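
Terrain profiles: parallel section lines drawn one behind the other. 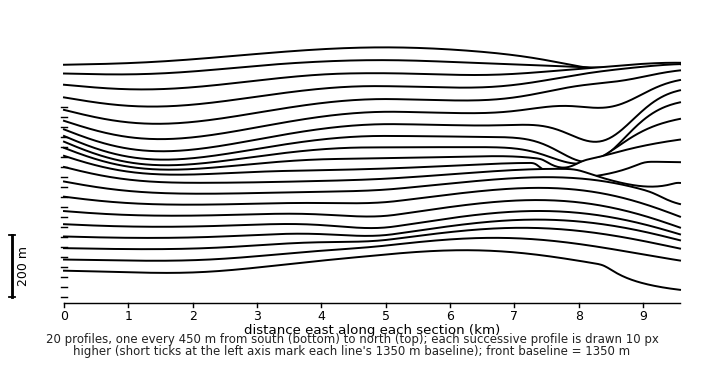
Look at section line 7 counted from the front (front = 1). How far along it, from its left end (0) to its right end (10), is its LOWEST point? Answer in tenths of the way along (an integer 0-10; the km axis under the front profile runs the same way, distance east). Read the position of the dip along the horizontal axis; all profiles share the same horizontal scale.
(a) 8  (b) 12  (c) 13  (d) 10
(d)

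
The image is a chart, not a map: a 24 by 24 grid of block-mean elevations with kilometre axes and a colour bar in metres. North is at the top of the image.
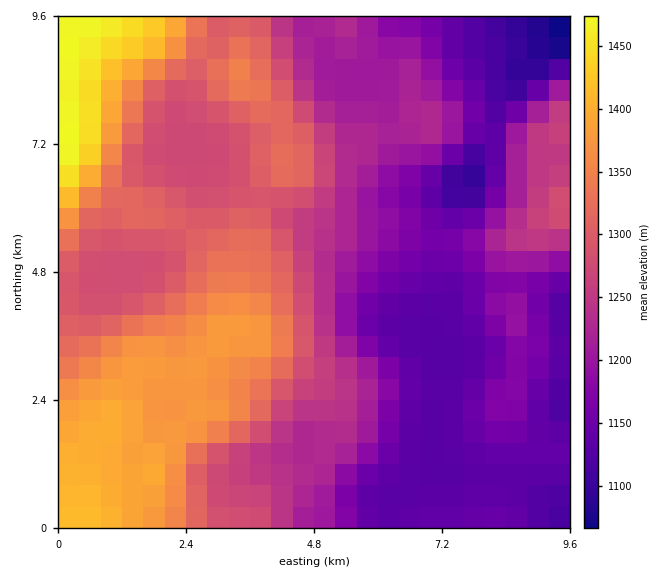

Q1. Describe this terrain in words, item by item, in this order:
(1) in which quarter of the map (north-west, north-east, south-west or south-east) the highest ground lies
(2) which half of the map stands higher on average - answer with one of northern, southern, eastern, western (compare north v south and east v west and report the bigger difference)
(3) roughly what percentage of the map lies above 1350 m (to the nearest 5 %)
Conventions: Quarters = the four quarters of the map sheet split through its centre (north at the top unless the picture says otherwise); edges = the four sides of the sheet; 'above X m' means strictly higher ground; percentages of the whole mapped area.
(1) The highest point lies in the north-west quarter of the map.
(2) Taken as a whole, the western half is higher than the eastern.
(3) About 20 % of the map lies above 1350 m.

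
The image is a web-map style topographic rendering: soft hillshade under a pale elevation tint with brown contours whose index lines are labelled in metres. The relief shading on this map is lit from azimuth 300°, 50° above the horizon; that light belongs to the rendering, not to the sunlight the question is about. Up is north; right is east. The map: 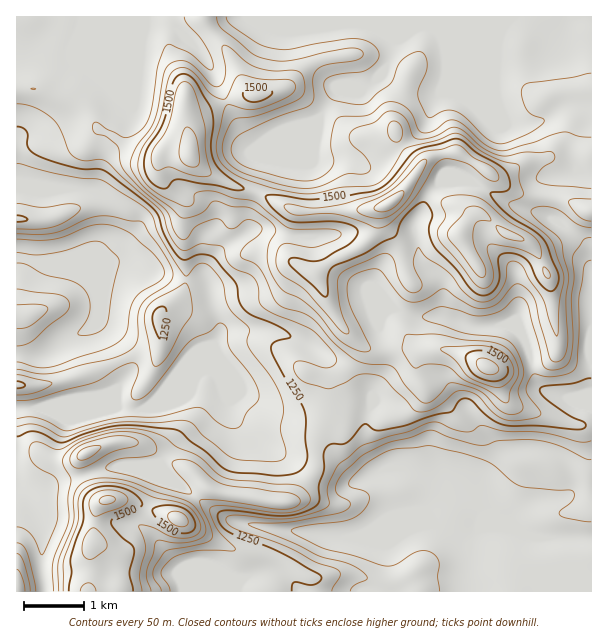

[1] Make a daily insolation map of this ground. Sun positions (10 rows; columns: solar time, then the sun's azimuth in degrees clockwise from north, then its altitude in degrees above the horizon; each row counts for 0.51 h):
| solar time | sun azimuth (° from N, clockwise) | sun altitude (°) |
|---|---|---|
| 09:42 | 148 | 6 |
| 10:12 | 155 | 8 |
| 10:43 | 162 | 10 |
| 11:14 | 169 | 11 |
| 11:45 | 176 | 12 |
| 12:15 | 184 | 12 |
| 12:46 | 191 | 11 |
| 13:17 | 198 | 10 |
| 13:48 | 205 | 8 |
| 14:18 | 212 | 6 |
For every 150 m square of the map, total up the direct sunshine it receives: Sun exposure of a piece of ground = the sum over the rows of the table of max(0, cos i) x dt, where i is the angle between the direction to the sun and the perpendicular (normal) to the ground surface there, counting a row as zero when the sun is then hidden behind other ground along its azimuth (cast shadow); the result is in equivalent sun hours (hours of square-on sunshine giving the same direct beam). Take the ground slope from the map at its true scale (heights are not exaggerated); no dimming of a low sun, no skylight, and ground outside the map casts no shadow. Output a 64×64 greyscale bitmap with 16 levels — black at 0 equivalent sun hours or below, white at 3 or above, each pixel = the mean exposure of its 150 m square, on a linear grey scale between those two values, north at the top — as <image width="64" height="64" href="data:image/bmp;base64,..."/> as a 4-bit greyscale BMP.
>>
<image width="64" height="64" href="data:image/bmp;base64,Qk12CAAAAAAAAHYAAAAoAAAAQAAAAEAAAAABAAQAAAAAAAAIAAATCwAAEwsAABAAAAAAAAAAAAAAABEREQAiIiIAMzMzAERERABVVVUAZmZmAHd3dwCIiIgAmZmZAKqqqgC7u7sAzMzMAN3d3QDu7u4A////ADNEVDMzMzMyI0REREQzM0VmZmZVREQzNEREREREREREIjRUIjMyMzETRERERDMzVlRWdlMiNEREREREREREREQSNEVURERVZlVEREVmVUVTEAEREAASRVVERERERERERBIzM1ZmZlZ4iHZWd3ZmVCAAAAAAERESM0REREREREREAjIRNWZUNVaM3cqXVDIQAAAAABIjIREjREREQzMzMzMBIhEjRDISNr//6mIQAAAAAAACM0RDIiNEREMzMzMzIhIiIREiERJZ3v6lEAAAAAAAAjNERERDREREREREVmZmMiIiIjMzNYq7ljIAAAE0ZmZ3dlRERERERERERFVmd3gzMzNEaaqphkIQAkRq7////supdVRERERERERFVVVVVTMzNFVqzKdBAAAWv///3MzLhmZmVVVERERERFVURDNEMzMzMREiIQAAAEmqhkIRETQxATRVVVRERERFVmZVRERERDMQAAAAAAABQxAAAAAAJFQREjREREREREVmd2ZlVURERTAAAAAAABMgAAAAAAAleHUzMzNERFVVVnd2ZmZmRVVndAAAAAAAEQAAAAAAACRXmXVERFVVVVVnd2ZlVWZFVUV4QQAAEQAAAAAAAAABI0eqqHVVVVVmd4dlRERWZkRCABJEIkRDEAAAAAAAABM0V4m8qYdmZ3iZhlRERXiIIhAAAAFEQyIQAAAAAAACNERWeJzdy5eJq6l3d3eJqqoAAAAAAAAAAAAAAAAAATQ0RVZneb3uypq7l4rN3d3LmQAAAAAAAAAAAAAAABEjMzRFVlZmeazdyqhnrf/+25ZUAAAAAAAAAAAAABERIiIzRFVVVVREV77adVi97blkIREgAAAAAAAAAAAAEiIiIjRVVVVVRDNGnMp1aaunQhESNLhSEAAAAAAAABEiIzM0RWdmVVREVniZmpmruWMREjREqYhkIQAAABESMiIzNEVWd3ZVVVZ3iYZnrv/slkNGd3UQASMzEAAANUMzMzNEVmd3ZVVmeId3VEad//25d6y6mAAAAAERAAEmdDMzM0VmZ2VDNFerqHZVaJqqh2VGrdp2AAAAAAASMzWHREREVmZmMQETabupdmeaqFMQESRpuFQQAAAAAAEjNXdkREVmdlQgAUirl2ZlVndSAAABJGeGREMQAAAAABJFZ3ZERVVUMhJGm8lTI0QyIQAAAAE1ZlVUd1MiEAABI1ZWd3dUMzMzV4mrlSIzQxAAAAAAATVmRFRmdlQyIiI0ZVVndlVWd3iaqqhCI0QxAAAAAAASNWVEREVndlQzM0RERVVUV4mqu7qqpiI0QyIyEAAAEzNEVUREIiRWVEREMhE0RERWeIiaqaqUIjREV4hlVouoZURVREQAAAEjREMhAAI0RFVVRXiJqXQzNEWKuoeKzduHZndURAAAACNEQzEAACREVVRFeImYVERER5mHd4m8ypiJqXZUEAASNERDMhAANEVndmeJqpZFZmV4dTNXiaqHeImYZVQiIjNEREMyIRR2Z5qpmIiXU1iqqYZTNGial0RGd1IjRDNERERERDM0aamqmJmGVVMRN7zKhlRGiqpzI2moQRNWVVVURERERVeau8uFRVQyEAACSLuXZVaKqEI2vdlCJGeaqphlRFVniaqqmYUyIyEAAAACaal1RomWM1rdpSE0Vv/+3Kh2Z4iJmYd2eGMSEiMzIRIliGNGZlVFeHQQABNX7dzdzLqqqGd3eIdndlVovMuqmYiZZEQhEkZ0AAAAJZxDNFirzLqXd3eKuXZ4mszdzN3d3d24ZDIiRkEAAAJXqwAAEkZ4dmi8y6mYiZu7uFMzRERWnNyWZlMiAAABRohjABEREjRFjP/qZVerzcgxAAAAAAACe6dCEAAAASRVQgAzREQ0RWnO/qZXrNynQQAAAAAAAAAGliAAACV0IREAAERFVneIrN3Kd6zdpRAAAAAAAAAAAAF4QxADiEMiERAAZniau7u7qHd6zbYQAAAAAAAAAAAAAEh0RHliE1VEMzN4mqq8u5dUVniZYgAAAAAAAAAAAAAAFZqrgwABNFVERYiHd4iYdCI0ZVUzEAAAAAAAAAEAAAAANoYQAAABIzNEZURVVWZkIRE0MzQwAAAAAAASMzIQAAAAAAAAAAABIyFURVVEVVMQABQyNWQzMiIiIiIzMzMgAAAAAAAAAAASEFVWVUREMhEAEzI0ZmZVQzMzIiERIyAAAAAAAAAAABIiZmZmVDIiIhEjQzNWiamHVEMyAAARAAAAAAAAABIiIjOIiHZkMiMyIiNEMkac3duodCEAAAAAAAAAAAASNVVDM6mXZUMzNDMiM0MhFHmrzcl0IAAAAAAAAAAAASM0VVREd2QzMzNEMzMyIhABMyNHh0IiMhEAAQAAAAESIzIjREUiIjMzREQzMzEAAAEQAAATM0QzMhESEAAAEiMiIhERIiIjM0RERDMzIAAAEhAAAAE2d3ZUMjMyAAEjMzMiIRERMzNEREREMzMQAAEjEAAAACWJmXZDIjMiIjMzMzMzIiJERERERERDMyAAEkMQAAAAATRWVDMhEjQzMzMzQzQzM0REREREREQzIAAjMQAAAAAAAAABIiISNERERDNEREQ0VVRERERERDMhEjQgAAAAAAAAAAEkQzNEREREMzRERERVVUREREREMyI1VBAAAAESIhEAEzRERERERERDNEREM1VUREREREQzNFZkIAESIzMzMzMzRERERERERERERERE"/>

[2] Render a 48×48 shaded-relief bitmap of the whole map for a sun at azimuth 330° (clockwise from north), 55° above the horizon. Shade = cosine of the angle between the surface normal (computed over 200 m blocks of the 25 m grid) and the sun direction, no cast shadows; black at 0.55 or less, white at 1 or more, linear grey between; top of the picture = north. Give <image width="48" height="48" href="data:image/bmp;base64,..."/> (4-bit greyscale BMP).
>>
<image width="48" height="48" href="data:image/bmp;base64,Qk32BAAAAAAAAHYAAAAoAAAAMAAAADAAAAABAAQAAAAAAIAEAAATCwAAEwsAABAAAAAAAAAAAAAAABEREQAiIiIAMzMzAERERABVVVUAZmZmAHd3dwCIiIgAmZmZAKqqqgC7u7sAzMzMAN3d3QDu7u4A////AEaqu5mXV4iZmZqpiIdmiaqZiImZmZmZmUarupmWRHiZmYmZmaqYmqupiImZmZmZmWe8uYiGMjRniIiJqru7qru6mImZmZmZmYi924iIVCACaKqru7u7uqq7qZmZqqqqqqms3KmZhSAAWbu7qqmZmZmqqZmZmZmZmamrzKd4hlQyR5hkIjRWeJmZmZmZmZmIh5mau5Q1ebt0MgAAAAFEV4mZmZmZmZmZmKmavMlmnNynQiNWYxNod4iJmZmZmImZmamavv7Kq8y4irvMynRZqZmZmZmZmIiImZmZm93cu6maq83N3JU0eZmZmZmYiHeIiKmalliZiaq6m8zMy6dCNYmYiIh3iIiIiKqt7GRFeKu6qru7qqhjITV3h3ZniIiHZ8y9//26maqqqqqqqph2QgAkZlVWVVVVVd277//tzMupqqqaqpmHdkIAJFVlIBI1Z8y6rN7u3d26mqqqqpmIiZdRA2d0ISV4mXeImZq6mru6maqqqZmIiamFEldkRWiZqTNFZ3iad5mqmZqpmIiIeIh3YzISRGiIiKqpdmaKlnmZmZmYiImYZniIhkEBETVDVszd26h5p0iZmZiImqqYVFeIdmVnUlYxRqq83dypqEWJmYiJq7qWVmeZd5vbholzNWZ5vM3LqWRomZmqqphleJmqq83cuZmVNFRXiavMqXVWiZmZmHZXiaqrzMzMupmWNHZEaJq7uodneId2VVV4iZqqqql3iZmWRaqGZ5mrzah4mId2VVV4iZmGZ3UhN5mFRby6mJmr3tqImZmXZld3iZhkRmQgBHdjNbu7qZmrzeuYmZmYZmdleJh3Z3VBFGZSJaqqmZmaq7l3d3eId5hTNoiYh2Z1NndzNZmZmZmZmXZEaIeaqruEImiYhleGRFh1VWZmeJmYh1VEaaq8y7zLc0eJhmiGMldmZRERNXd3h2ZVd5u7qYmrp0WJmZh3aJiIdTMyETRWiHdUd3iIZDRWdjJZvLl4qpmpZJqpZEVmZFdUVlVVd3d3h0AGq7uZmZh3eLu7qYh2IDZkRER6zN3N7tcCm8y5d3eJvKmZmYhjAUZTNYm8ze7t7v5xe8uoZnmrvIh3ZVZURmUzaavMzM3czO/mSJmIdniaqnZmVEV5qXZVaKu7qqu7qr3sVWirqoiImYd3dmec3JmFRomZmZqpmZrf2pma3cuZmpmZmYis7rqVJGeJmZqqmZiu/tmLzd3Kq5mZmpmr3tqWM0VniZq7zLmK7tqaq7zLqniImaqqzcuXVEIjV4m83dyYvcqZmZmqqWZ4iamZrMuIiGQQE2i7zdyom7qZmZiJmXeJmZmZq8yYq6qGQ1eaq8uYiZmZmaqpmaqZmZmZq86ovMzMp1Z4iauXeZmZmqu7uqqpmZmZq966q7vM24ZVZ5qoeJmZmqqru5mZmZmZms26mqq8zbqYd4q6iZmZmZmaqpmZmZmZmrupm6q7vMzMuZmqmZmZmZmZmoiZmZmZmqmYmqqqqqu7upmamZmZmZmZmYiZmZmZmqmHiaqZmZmqqZmZmZmZmZmZmQ=="/>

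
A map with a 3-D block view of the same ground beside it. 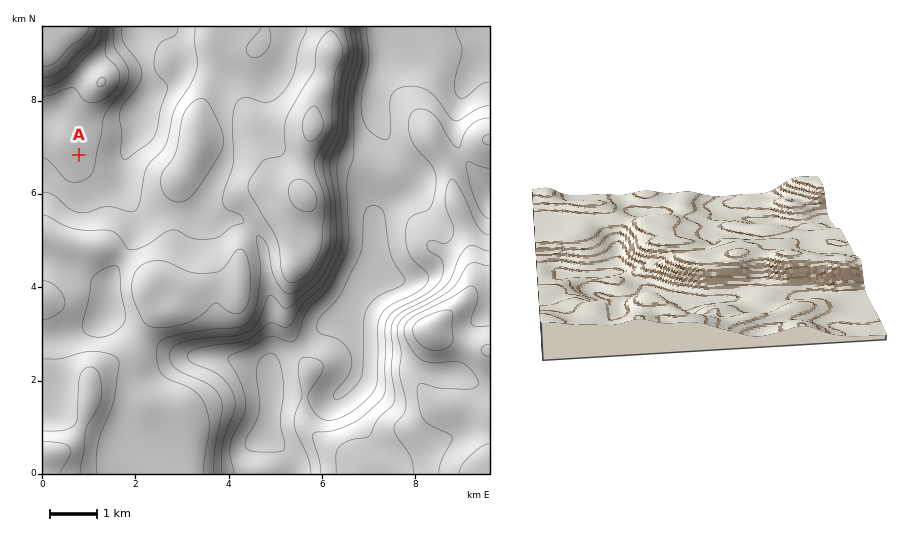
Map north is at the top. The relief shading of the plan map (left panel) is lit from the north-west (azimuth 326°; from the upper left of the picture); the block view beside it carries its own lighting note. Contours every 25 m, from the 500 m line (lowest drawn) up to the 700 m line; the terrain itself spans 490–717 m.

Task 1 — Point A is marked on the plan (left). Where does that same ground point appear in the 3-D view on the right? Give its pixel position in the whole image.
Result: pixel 740 203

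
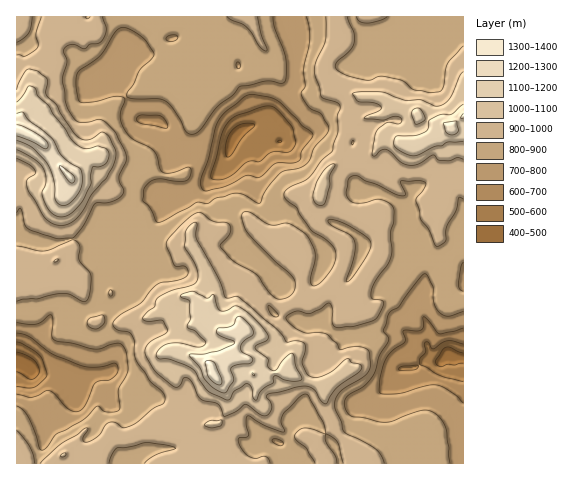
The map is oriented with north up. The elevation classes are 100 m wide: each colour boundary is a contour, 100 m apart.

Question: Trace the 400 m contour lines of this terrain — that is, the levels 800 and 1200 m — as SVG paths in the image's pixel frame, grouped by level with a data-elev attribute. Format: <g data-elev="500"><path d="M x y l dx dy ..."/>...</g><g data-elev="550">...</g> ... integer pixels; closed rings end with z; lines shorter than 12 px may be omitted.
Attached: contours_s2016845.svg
<g data-elev="800"><path d="M450 463l-4-35-5-9-8-7-6-2-6 0-29 11-10 1-31-6-5-5-2-8 4-7 16-10 9-10 6-20 9-15 0-4-5-7 6-16 2-3 8-5 24-31 2-1 2 1 6 11 1 16 6 11 8 3 15-5"/><path d="M278 445l-6-4 1-2 5 0 5 3 0 3z"/><path d="M17 323l19 1 5-2 9-7 3 5-1 16 4 5 17 2 23 6 16-5 8 0 6 7 2 18-2 6-8 15 1 20-4 2-9 0-9-6-14 14-27 14-13 16-2 0-1-2-5-15-8-17-5-7-5-3"/><path d="M463 291l-3-2-2-5 3-18 2-4"/><path d="M237 68l-1-4 2-2 2 5-1 1z"/><path d="M168 41l-2-2 2-3 6-1 4 1-3 5z"/><path d="M306 17l3 10 1 13-6 28 1 19-3 4-1 4 8 13 13 7 7 14-2 5-13 14-5 13-9 7-15 3-5 2-13 15-7 15-17-9-11 0-16 4-8 5-12-1-31 18-8 2-7-14-7-7 2-14 6-6 6-2 21 2 8 0 4-5 1-8-4-1-18 6-7-1-2-4-3-13-3-4-22-12-9-13-3-11 5-17-9-2-21 6-15 0-4-15 2-14 23-18 17-26 6-2 8 3 13 10 8 12 1 3-14 15-7 14-6 8 0 5 9 2 22 0 7 2 8 8 13 22 3 3 5 0 7-5 16-22 15-11 7-9 27-6 15 2 4-1 1-11 0-14-11-29-2-11"/></g><g data-elev="1200"><path d="M221 392l5 0 7-10-2-14 7-4 12-1 3-2-1-4-9-4-3-5 4-7 9-6 0-5-5-7-9-7-2 2-5 8-14 2-1 2 0 3 2 2 15 6 1 1-2 2-16 7-13 3-15 1 11 12 6 14 7 6z"/><path d="M17 140l15 7 15 17 6 15 2 18 2 6 7 2 7-3 7-8 3-7 1-9-1-9-18-12-10-18-24-19-5-7-7 0"/><path d="M449 134l6 0 3-3-2-10-12 2 1 8z"/></g>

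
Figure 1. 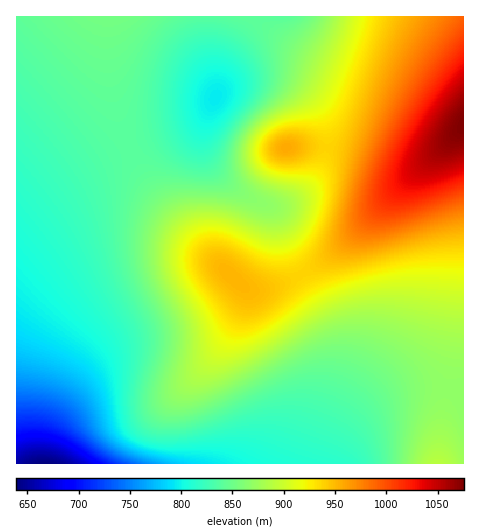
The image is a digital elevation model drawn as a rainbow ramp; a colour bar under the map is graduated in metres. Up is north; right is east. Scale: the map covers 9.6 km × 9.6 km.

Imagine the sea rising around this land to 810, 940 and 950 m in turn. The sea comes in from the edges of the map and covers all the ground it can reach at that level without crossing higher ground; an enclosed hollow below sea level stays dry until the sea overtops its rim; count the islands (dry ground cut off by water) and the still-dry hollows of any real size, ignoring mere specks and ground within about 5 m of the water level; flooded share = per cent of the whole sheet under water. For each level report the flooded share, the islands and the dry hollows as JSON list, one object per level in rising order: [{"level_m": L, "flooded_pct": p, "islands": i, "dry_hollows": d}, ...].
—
[{"level_m": 810, "flooded_pct": 11, "islands": 0, "dry_hollows": 1}, {"level_m": 940, "flooded_pct": 83, "islands": 2, "dry_hollows": 0}, {"level_m": 950, "flooded_pct": 87, "islands": 1, "dry_hollows": 0}]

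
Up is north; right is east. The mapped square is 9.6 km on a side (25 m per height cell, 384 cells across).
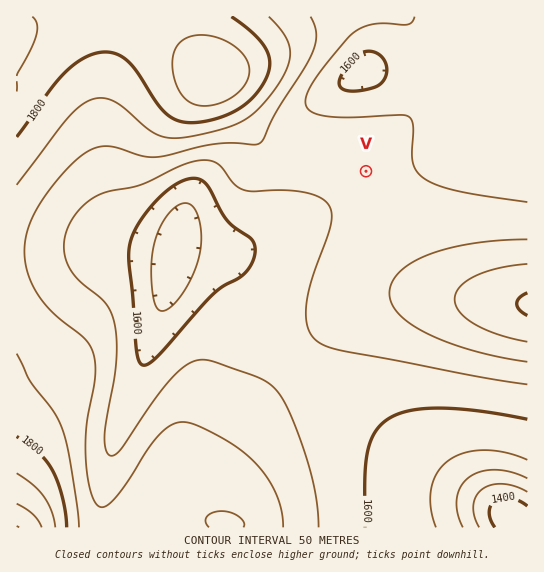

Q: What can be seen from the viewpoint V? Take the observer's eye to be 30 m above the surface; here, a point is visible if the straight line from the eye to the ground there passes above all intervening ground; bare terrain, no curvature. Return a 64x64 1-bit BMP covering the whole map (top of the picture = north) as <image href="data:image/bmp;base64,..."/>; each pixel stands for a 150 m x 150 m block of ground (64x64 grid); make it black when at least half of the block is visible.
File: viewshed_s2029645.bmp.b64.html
<image width="64" height="64" href="data:image/bmp;base64,Qk0+AgAAAAAAAD4AAAAoAAAAQAAAAEAAAAABAAEAAAAAAAACAAATCwAAEwsAAAIAAAAAAAAA////AAAAAAD/wAAP/AAAAP/AAD/8AAAA/8AB//gAAAD/4B//+AAAAP/gP//4AAAA/+B///gAAAD/4H//+AAAAP/gf//4AAAA/+B///AAAAD/8H//8AAAAP/wf//wAAAA//h///AAAAD/+D//8AAAAP/8P//wAAAA//w//+AAAAD//j//4AAAAP/+P//gAAAA//8f/+AAAAD//x//4AAAAP//n//gAAAA///f/+AAAAD/////4AAAAP/////gAAAA//////AAAAD//+//8AAAAP//x//wAAAA///D//gAAAD//8P/+AAAAP//wf/+AA/////A/////////8D/////////gH////////+Af////////4B/////////gD////////8AP////////wAYP///////AAAf//////8AAB///////gAEH//////+AAcf//////4AB////////gAH///////+AAP///////MAA///////wMAD//////+AcAP//////gA+A//////8AB////////gAD//x////8AAH/+AP///gAAP/4AP//8AAAf/gAf//AAAA//AA//8AAAB/+AD//wAAAD/4AP//AAAAH/4A//8AAAAP/wH//wAAAAf/gf//AAAAAf/D//8AAAAAP////wAAAAAf////AAAAAAf///8AAAAAA////w=="/>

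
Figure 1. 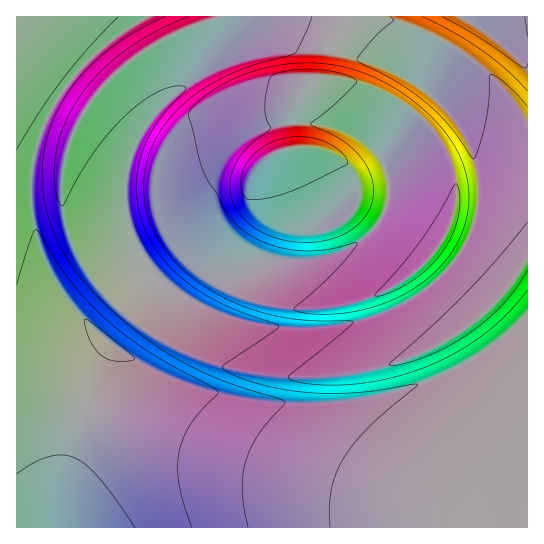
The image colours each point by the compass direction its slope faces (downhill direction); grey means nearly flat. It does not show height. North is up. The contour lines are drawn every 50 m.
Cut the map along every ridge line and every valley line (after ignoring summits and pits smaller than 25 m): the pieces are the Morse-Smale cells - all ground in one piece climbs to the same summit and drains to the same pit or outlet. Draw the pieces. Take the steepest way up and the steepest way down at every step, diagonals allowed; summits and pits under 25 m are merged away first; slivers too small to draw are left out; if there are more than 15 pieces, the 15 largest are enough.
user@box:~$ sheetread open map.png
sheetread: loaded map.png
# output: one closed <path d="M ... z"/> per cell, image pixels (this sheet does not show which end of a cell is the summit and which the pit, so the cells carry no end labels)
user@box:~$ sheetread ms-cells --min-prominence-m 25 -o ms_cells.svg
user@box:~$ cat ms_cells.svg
<path d="M349 16l-202 0-42 29-37 38-13 20-18 40-6 38 1 34 11 40 12 26 22 32 24 23 3 1 24-28 22-32 35 20 12 4 16-21 20-4 42-16 36 0 27-7 23-12 18-18 6-12 4-14 0-16-5-19 35-45-17-14-28-15-27-8-23-3 3-4 2-23 19-29z"/><path d="M527 316l-38 33-28 18-26 12-54 17-60 8-52-1-59-11-43-15-29-14-25-18-18 37-22 59-12 50-4 36 470 1z"/><path d="M527 259l-19 28-18 20-21-23-20-16-24 23-38 21-38 12-27 4-41 0-48-9-31-12-52-30-17 25-29 36 27 21 36 18 59 19 60 8 35 0 46-5 39-10 39-14 32-18 29-21 22-21z"/><path d="M146 16l-130 1 1 511 40-1 4-36 12-50 22-59 17-35 0-2-11-9-29-30-17-25-12-26-8-25-4-28 1-33 5-26 18-40 18-26 32-32z"/><path d="M419 116l-12 14-23 32 5 19-1 22-9 20-12 13-14 11-27 10-15 3-36 0-42 16-20 4-4 2-9 16-5 4 19 10 33 11 34 5 41 0 27-4 32-9 28-14 21-14 18-18-15-16 11-15 7-15 5-24 0-14-4-20-5-14-12-18z"/><path d="M463 17l-34 65-2 9 22 22 14 18 9 19 7 25 0 31-4 17-11 24-15 20 41 40 18-20 20-29 0-207-18 0-21-18z"/><path d="M527 16l-177 0-21 34-2 23-3 4 23 3 27 8 28 15 16 13 15-17-6-10 36-72 26 16 21 18 17 0z"/><path d="M434 97l-15 18 22 27 10 19 4 14 1 24-4 20-8 19-11 15 16 15 15-21 11-24 4-17 0-31-7-25-9-19-14-18z"/>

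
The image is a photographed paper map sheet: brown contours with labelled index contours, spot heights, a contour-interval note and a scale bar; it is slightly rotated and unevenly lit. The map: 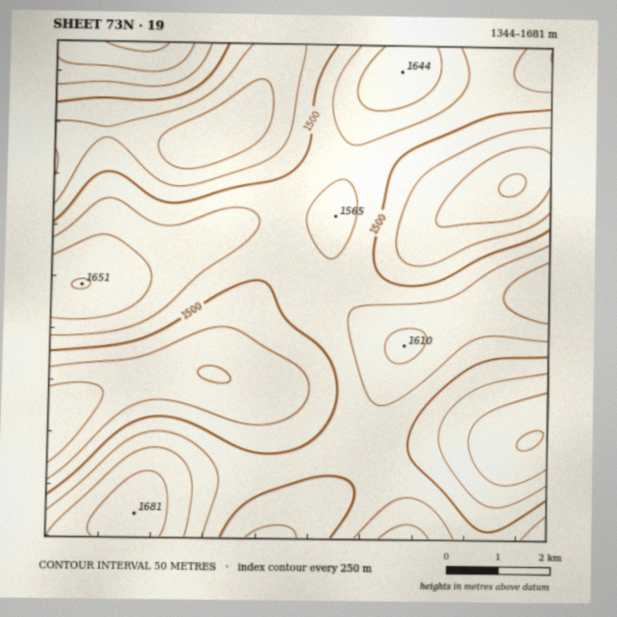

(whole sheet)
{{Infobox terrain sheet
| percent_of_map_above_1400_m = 91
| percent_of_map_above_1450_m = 75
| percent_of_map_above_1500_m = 55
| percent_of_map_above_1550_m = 28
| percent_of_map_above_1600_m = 11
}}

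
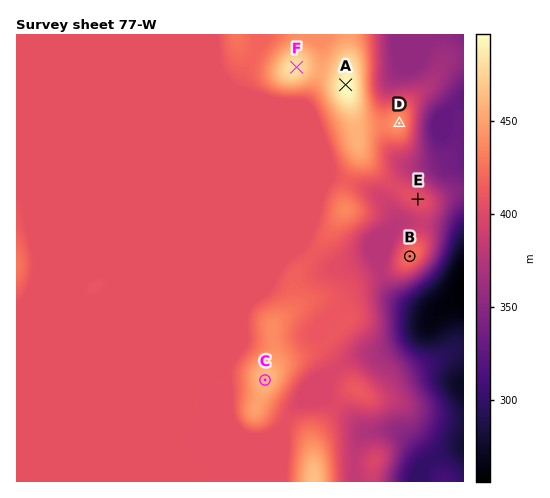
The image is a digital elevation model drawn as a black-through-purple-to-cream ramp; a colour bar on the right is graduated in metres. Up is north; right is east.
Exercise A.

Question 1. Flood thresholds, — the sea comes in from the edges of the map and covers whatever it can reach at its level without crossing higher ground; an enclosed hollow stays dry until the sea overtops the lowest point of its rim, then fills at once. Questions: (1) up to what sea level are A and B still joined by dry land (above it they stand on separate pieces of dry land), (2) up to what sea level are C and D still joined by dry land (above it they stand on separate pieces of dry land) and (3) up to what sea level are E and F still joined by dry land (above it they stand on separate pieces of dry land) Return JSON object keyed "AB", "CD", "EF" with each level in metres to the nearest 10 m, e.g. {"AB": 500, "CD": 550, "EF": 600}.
{"AB": 390, "CD": 410, "EF": 400}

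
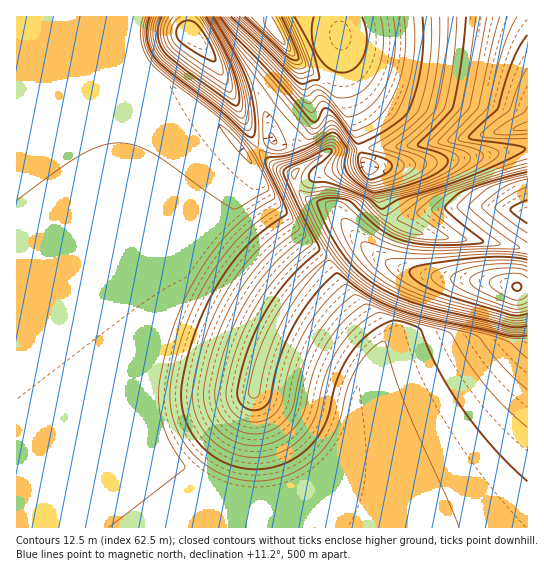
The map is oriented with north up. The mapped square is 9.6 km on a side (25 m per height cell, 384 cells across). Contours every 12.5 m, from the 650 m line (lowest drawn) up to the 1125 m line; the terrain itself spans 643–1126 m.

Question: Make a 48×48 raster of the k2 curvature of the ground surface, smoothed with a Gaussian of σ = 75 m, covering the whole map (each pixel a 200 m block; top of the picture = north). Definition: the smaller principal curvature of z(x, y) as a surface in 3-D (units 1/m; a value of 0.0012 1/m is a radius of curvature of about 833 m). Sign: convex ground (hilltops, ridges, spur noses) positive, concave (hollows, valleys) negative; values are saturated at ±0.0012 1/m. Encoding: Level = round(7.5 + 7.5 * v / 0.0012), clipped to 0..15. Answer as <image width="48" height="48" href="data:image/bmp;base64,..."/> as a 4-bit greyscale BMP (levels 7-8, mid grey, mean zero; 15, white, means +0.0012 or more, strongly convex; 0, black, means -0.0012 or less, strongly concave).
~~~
<image width="48" height="48" href="data:image/bmp;base64,Qk32BAAAAAAAAHYAAAAoAAAAMAAAADAAAAABAAQAAAAAAIAEAAATCwAAEwsAABAAAAAAAAAAAAAAABEREQAiIiIAMzMzAERERABVVVUAZmZmAHd3dwCIiIgAmZmZAKqqqgC7u7sAzMzMAN3d3QDu7u4A////AHd3d3d3d3d3d3d3d3d3d3d3d3d3d3d3d3d3d3d3d3d3d3d3d3d3d3d3d3d3d3d3d3d3d3d3d3d3d3d3d3d3d3d3d3d3d3d3d3d3d3d3d3d3d3dmZmd3d3d3d3d3d3d3d3d3d3d3d3d3dmd3d3Znd3d3d3d3d3d3d3d3d3d3d3d3Z3d3h3d2Z3d3d3d3d3d3d3d3d3d3d3d2d3iIiIh3Znd3d3d3d3d3d3d3d3d3d3dneIiIiIiHdnd3d3d3d3d3d3d3d3d3d3dniIiIiIiId2d3d3d3d3d3d3d3d3d3d3Z3iIiIiIiHd2d3d3d3d3d3d3d3d3d3d3Z4iIiIiIh3d3Z3d3d3d3d3d3d3d3d3d3Z4iIiIiIh3d3Z3d3d3d3d3d3d3d3d3d3Z4iIiIiHd3d3Z3d3d3d3d3d3d3d3d3d3Z3d3eIh3d3d3Z3d3d3d3d3d3d3d3d3d3Z3d3d4h3d3d3dnd3d3d3d3d3d3d3d3d3Z3d3d4h3d3d3dnd3d3d3d3d3d3d3d3d3Z3d3d4h3d3d3d2d3d3d3d3d3d3d3d3d3Z3d3d3iHd3d3d3Z3d3ZlQhAHd3d3d3d3dnd3d3iHd3d3d3dkIQAAE1dnd3d3d3d3dnd3d3eId3d3d3QBNWd3d4qnd3d3d3d3dnd3d3eId3d3dRJoiIiHd4mnd3d3d3d3d2d3d3d4h3d3UViIiIiHd4mnd3d3d3d3d2d3d3d4iHd1FoiIiIiIiImnd3d3d3d3d3Z3d3d3iIdhaIiIh3d4iIind3d3d3d3d3Z3d3d3eIc1iIh3d3d4iIiXd3d3d3d3d3dnd3d3d3Q4iId3d3d4iHZHd3d3d3d3d3d2d3d3d0N4iHd3dlQyEAAnd3d3d3d3d3d2d3d3dCeIh3dSERI0Vmd3d3d3d3d3d3d3Z3d3UXiId3UkZ3d3d4iHd3d3d3d3d3d3dnd2FoiIh2Jnd3d3eIiHd3d3d3d3d3d3d2dxSIiZmER3d3eIiIiHd3d3d3d3d3d3d3YidlVmZhVnd3eIiIiHd3d3d3d3d3d3d3QHhjREQxREREVWd4iHd3d3d3d3d3d3d3FXqVREQSMzMzNEREVnd3d3d3d3d3d3d0NlV3h1QERERDMzMzM3d3d3d3d3d3d3dSVCEUi6Qnd3d3ZVRDM3d3d3d3d3d3d3YFY0ZRR4FHd3d3iIh3ZXd3d3d3d3d3d2BHcmd0NmBmd3d3eIiIiHd3d3d3d3d3dQR3U3dzViR3ZmZ3d3d3d3d3d3d3d3d3QFeHNXhzdid3d3dmZmZmd3d3d3d3d3dyBniGJ3dEhFd3d3d3d3d3iHd3d3d3d3YCd4iER4c2VXd3d3d3d3eIiHd3d3d3d1A3iIhzaIYjV3d3d3d3d3d4iHd3d3d3dgSIiIhjeHMEd3d3d3d3d3d3iHd3d3d3cymYiIhFiGAHd3d3d3d3d3d3eHd3d3d3cGqpiIc3hwBnd3d3d3d3d3d3eHd3d3d3cHqqmIRHYAR3d3d3d3d3d3d3d3d3d3d3cGqqqXNlAAd3d3d3d3d3d3d3dw=="/>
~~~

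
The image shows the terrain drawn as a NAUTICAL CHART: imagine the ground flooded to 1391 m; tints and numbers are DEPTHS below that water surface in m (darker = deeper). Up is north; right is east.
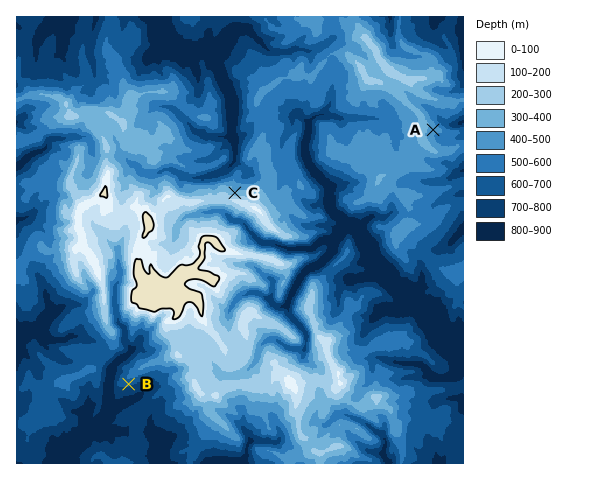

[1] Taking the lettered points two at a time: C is higher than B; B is lower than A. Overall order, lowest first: B A C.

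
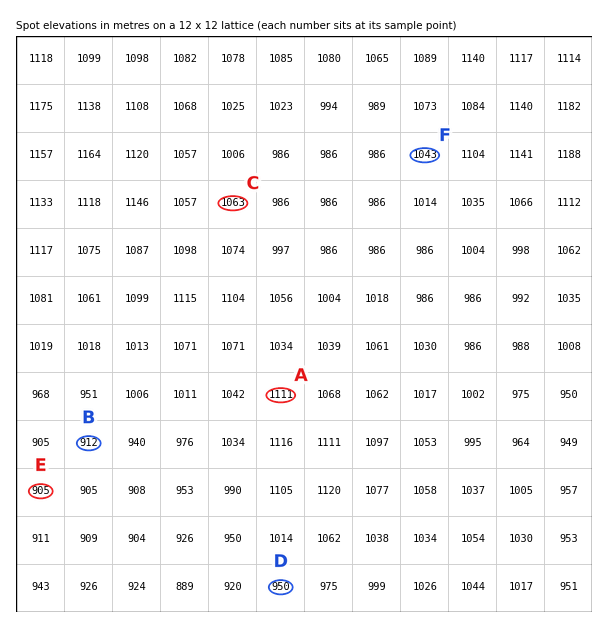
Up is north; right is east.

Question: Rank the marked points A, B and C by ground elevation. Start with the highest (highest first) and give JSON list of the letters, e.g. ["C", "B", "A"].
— ["A", "C", "B"]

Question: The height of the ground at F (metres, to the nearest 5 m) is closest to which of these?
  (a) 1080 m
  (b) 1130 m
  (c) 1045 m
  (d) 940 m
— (c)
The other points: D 950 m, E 905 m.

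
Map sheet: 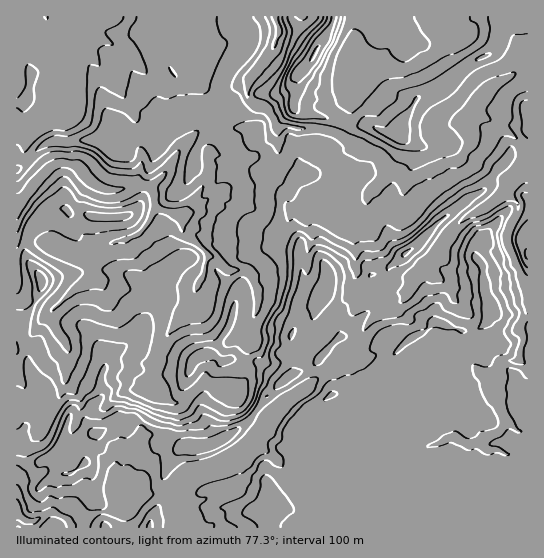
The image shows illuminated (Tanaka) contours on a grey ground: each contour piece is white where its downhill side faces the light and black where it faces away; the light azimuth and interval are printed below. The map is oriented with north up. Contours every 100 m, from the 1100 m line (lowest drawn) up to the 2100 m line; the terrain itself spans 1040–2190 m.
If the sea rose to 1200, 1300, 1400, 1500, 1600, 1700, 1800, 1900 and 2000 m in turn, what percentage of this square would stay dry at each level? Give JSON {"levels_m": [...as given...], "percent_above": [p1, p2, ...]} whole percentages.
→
{"levels_m": [1200, 1300, 1400, 1500, 1600, 1700, 1800, 1900, 2000], "percent_above": [94, 89, 80, 66, 51, 42, 36, 28, 19]}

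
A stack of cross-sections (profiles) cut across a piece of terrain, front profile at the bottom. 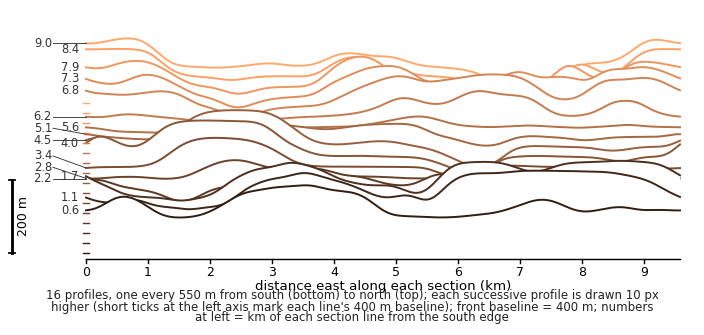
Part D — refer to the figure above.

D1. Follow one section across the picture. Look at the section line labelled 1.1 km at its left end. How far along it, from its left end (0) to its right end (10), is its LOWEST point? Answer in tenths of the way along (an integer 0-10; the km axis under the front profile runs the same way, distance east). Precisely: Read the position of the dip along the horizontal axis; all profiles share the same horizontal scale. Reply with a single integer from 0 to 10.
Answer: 2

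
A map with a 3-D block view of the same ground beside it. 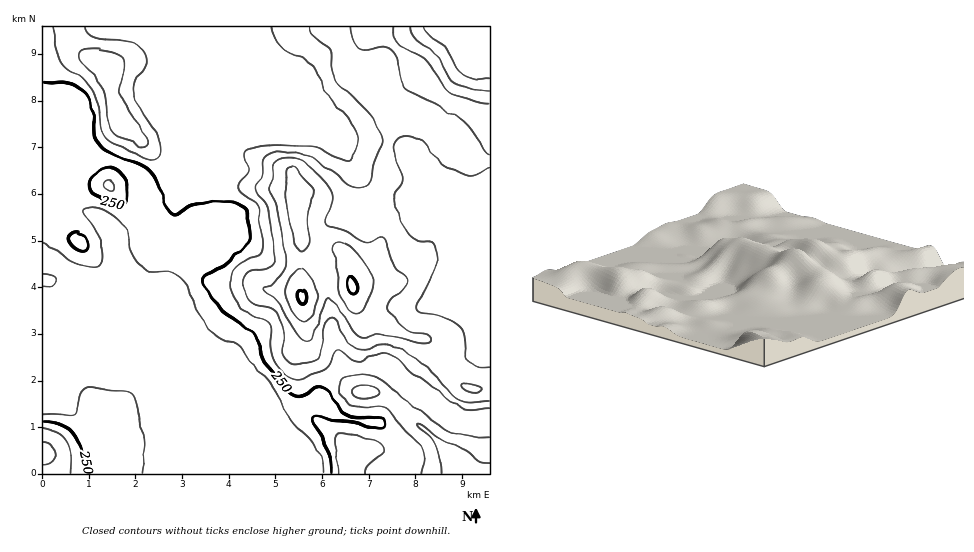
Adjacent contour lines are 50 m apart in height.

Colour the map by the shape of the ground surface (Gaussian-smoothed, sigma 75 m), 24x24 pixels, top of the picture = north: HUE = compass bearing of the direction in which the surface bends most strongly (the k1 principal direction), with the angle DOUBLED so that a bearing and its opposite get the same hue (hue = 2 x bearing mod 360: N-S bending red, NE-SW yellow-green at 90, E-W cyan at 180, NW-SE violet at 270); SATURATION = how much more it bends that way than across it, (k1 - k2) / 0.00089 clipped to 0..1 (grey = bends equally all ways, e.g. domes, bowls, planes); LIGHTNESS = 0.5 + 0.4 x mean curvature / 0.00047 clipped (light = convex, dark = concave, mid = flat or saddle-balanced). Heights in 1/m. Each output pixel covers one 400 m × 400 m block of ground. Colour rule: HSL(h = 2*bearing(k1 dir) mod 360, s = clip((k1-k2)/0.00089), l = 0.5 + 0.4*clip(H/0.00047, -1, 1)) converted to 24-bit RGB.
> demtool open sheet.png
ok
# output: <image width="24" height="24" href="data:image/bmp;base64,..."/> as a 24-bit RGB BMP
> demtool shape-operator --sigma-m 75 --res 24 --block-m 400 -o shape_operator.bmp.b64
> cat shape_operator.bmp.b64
<image width="24" height="24" href="data:image/bmp;base64,Qk32BgAAAAAAADYAAAAoAAAAGAAAABgAAAABABgAAAAAAMAGAAATCwAAEwsAAAAAAAAAAAAAtMJ0a7F5NDiQbWuTybGGVFSKUVx/f3+AgH9/gH9/gH9/gH9/gH9/f3F/MR9Tjqc4/+yTlF07MIRiPU5+llNgsr93g62EZXOh0drgj3jEZSuGZ4Jqu7aDlGqrS02Ifn6AgH9/gH9/gH9/gH9/gnB4ejxSRSlkdfDA2PPrv6zwoULvWRJFONMslfbPhY3YcmvPzpmkyA6dsDqMgpmHkK90mV+KZFKEf3+AgH9/gH9/gH9/f3uAikCDrkykcebcQvaKlHcPVTkKPAQXeOvmzP/vHYS0TzEKXFcKcVIZcSM+qriDhYGfsZmLf1+MZl2Af3+AgH9/gH9/gH9/eWSBgzmFg9FcWLRMZhAw1ikAiLAbBP/KqP/OgAkTMwAKs0wAiJwLWm11XZaZk7aGdH2Kp4eDp1mccmaEgH9/gH9/gH19g2hpbT1aeC1I4u9iNWUuED+f0O770dP6isL4XwMbRwUcSWnX0vP5yMf/b3+EXZV0kJ5jgnpliHtekVpmgXiBgH9/gnR2gGFhhlZ0iymPt2CQ2eCgX6VxBc6TY4YKY3gAMwIEkBhAYq+6fO6uTsJkcXhRfIJ/cINziYpqg3dpgXxygH17gH9/gXR/illwjXNpVlt8QzakqMjS1ZimweCyHxF+yBcu2J8sFCE0Ss1hasaUbMptZXpdb25dgIF9enp/h29zj4RpaolufYCAgH2AhFuDjl54m4Fwb01fL4xPdHw7+IUtvv1jEQAz07V9nZTgmrP4hN39nKjbmou6iFqgc2qJgIdjan9wg2mMp6GGbZeadHaCe3GCe1CJl2yCnGyHtEmiqqhOHytC7/Gk3valBwAz3/d2J8hTXL1IT3U3YHZBmFhKiVlng3R6gZ9pVJR6Wmx9pbaDdGaJgWlndlxkbk11mIV3cmuhg067yb7gGU3/1vXX87/eGgBS6vfUcqC5RUuNqZZcO3hfcX9kgH59gH9/o5TDpESPdn9AaMBYfzx0m0syZ39ER5eZgNvWTk/ef5rdteLiNx6o6vOVzwtCGgJi6/vQoWm1TGO0spXCfFmvWHWFf3+Af4B/dTAqpyo6i+qTLoe7diCPs97Pe5/eV7O+YZNCG2I+Ur5Xnyc9bCJA//ZNiRwvEom4xPWwm0OvnIZqV2R7rG6MXWONfH2Af4B/NFDDvuHqxefUTRN2PWanl9Rqgl1ngIB8gIB/cYF4H1c7cC49iGNr5+6jS5/aUvb4zbd9nCmbwqCFUVqJk3GFmGOXfXyAf4B/SqJoVsAvqTYbTg8xTNs6b4tspzFNdqo8WXtEdoBZNSdXXVWBlm+B7PqwZotFOoAhZTgidXFBwcp4bk15fnBog3NzgH+AgIB/rHmuqUmInRBWpslJR/+USTp/y1d0rIq/sFu+pkCCQDRwMnZVRL1R6/CtrHW3apSvO1WjdKy1rI5cdll3eoCAgH9/gH9/f4B+gX9yU2CJZ0j12fHyYSXpTxhbo95oXIeZZWupfXfLT1bpYmznnXXPueaTjbfQgHXEQDKmrUJts4NpbIeXb3GFgmlpjHNWcoddf4B/eoCBHYdNxowAMwAFeZcUXfVvVFOKaoRwdF1MY2VBNo6gtPT11/H0jk/GhEpwcClzo19/wcGSeWCFg1d1kFRghrJ9XI+0f4B/f3+AhhmG1BoVWq7Qzv3qPJXYZU6DgVt0ZJGbXNLBHOOhRNMEfFwJuBQPgDxUa0lui5RfxKJac1dhdlZ5iLObkcWpUFCUf4B/f3+AIARt6sDB0frleta0hh+FfkhhfY5efMSViVxVfHpNi4lAf3tQeYNQektXcVNWhIFdu5tliWJ6XLWqg8uvnnqMf097gIB/gHV9FgUu1f6xqOqTcSpogS1ym3SVgsOhaliYgXN8dXqElHl5f36Ag2J+gj1XhHtmZqVwfcSrla/Sf6/Gj0tPfTYogWQsgH8nTx8YH3F3zf+Xq6cwPyxMVl+YlbqspnSTgmCBgH9/foB/gn97gHx8cjN9rnWKdbOskrylWLthVIBEgj87iA86okMnuLFYjmHOiE3MW7rMx/G7ummvRneeQ5mZkZxch1xhgH5/gIB/gH+AiGJsf1pTREJziLuXiru3f6mutYuMX019cjNnoDSMw+LakqzXUEqPdKbPsO/2rrDfxn7YnmzHZk+JgIB+gH9/gIB/gIB/gWyBlkpskGhqXpWRUMBghp9qbIFZqltQfiJOZSY/WdqDgMKAhXiCV2WMbs5KUI4bXFMbjWcmkDdAgXh/f4B/f4B/f4B/f3+Ab0iPknuplJKxfZOuf6aFaYRvgH14blCHsR/ks8fggs21eoqBhH+D"/>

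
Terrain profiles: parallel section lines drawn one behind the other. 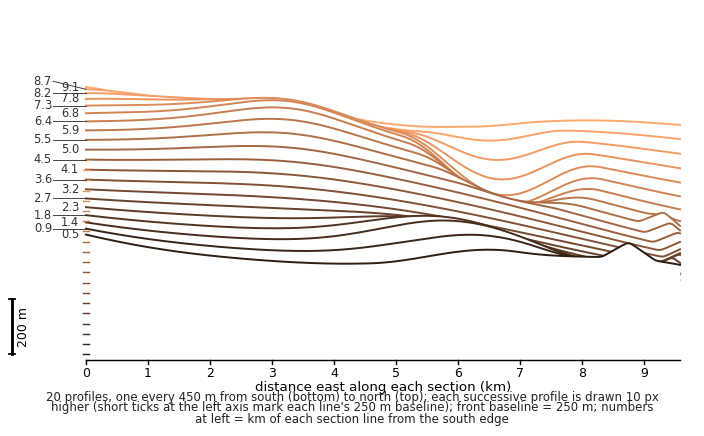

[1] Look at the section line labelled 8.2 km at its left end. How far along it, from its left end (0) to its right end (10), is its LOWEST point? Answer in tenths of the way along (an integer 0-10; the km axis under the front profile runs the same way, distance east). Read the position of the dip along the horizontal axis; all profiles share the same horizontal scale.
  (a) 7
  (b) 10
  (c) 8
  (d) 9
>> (a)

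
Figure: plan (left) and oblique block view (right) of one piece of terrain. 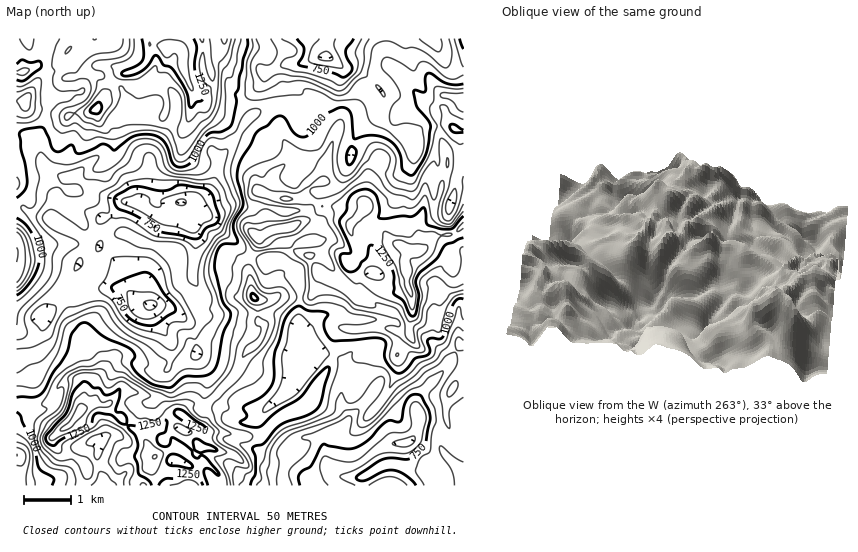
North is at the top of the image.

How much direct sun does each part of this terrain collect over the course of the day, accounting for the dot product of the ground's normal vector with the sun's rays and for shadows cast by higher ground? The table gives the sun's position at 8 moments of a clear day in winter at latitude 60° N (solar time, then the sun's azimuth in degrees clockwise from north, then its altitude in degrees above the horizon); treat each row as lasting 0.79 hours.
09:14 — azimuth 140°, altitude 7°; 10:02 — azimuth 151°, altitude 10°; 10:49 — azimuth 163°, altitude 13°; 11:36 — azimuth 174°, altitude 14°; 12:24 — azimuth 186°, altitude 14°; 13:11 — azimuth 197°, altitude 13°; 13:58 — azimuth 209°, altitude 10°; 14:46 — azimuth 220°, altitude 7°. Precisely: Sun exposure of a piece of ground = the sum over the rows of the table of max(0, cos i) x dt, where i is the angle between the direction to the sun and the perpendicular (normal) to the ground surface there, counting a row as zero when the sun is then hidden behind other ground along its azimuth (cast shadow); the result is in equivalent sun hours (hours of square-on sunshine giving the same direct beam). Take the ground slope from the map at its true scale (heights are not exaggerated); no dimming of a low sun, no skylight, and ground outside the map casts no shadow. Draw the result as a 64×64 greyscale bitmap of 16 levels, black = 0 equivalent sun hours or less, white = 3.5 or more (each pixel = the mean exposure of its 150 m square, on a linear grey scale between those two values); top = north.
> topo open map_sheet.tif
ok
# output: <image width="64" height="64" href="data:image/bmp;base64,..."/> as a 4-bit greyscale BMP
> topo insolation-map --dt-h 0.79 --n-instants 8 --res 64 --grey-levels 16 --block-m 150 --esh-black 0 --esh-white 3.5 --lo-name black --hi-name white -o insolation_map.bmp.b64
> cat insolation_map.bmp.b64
<image width="64" height="64" href="data:image/bmp;base64,Qk12CAAAAAAAAHYAAAAoAAAAQAAAAEAAAAABAAQAAAAAAAAIAAATCwAAEwsAABAAAAAAAAAAAAAAABEREQAiIiIAMzMzAERERABVVVUAZmZmAHd3dwCIiIgAmZmZAKqqqgC7u7sAzMzMAN3d3QDu7u4A////AFZlVERYuXiFWMmb272UdkaHlkVDRnQmvMzbqqqpdkRVNHiJdniXmaUp2omtylaDNnpkVUV3YzRCJJ3dy6h1RWUTab78l2aZqnaIdBEkVzFH2WZmaJhlVkMQFauoVVRHYwNYveuDEkZ6qGiUE3VDJYxjaFVomYiJmHIAEhATM3dBZ3rdpjEjMyI0Q0i6VVe6chJHZFZ4iaqZmDAAAAEUdBLLq+xmQiMjICQxAVQmdSAAJXmYVEZ4mZmZlRAAACVCR8uHre7adEICZzISIBIBEBN5iruGQ1ZniaqZhSIRRTR1mWMU7//8h3qlJoYRE3hjIhE2rd3bqWI1nLmJumNEN1OHUxAXve3d+zABNlbLUQAAAAF77//+7GR87KmoZDNXRGUxAAF5ed2VIAACrHEBIhIzIBe83///6FfeyYYzRWZWdkIAATm96jERAAFCAAI1ZURBAUiavKmtg1zadUWHZmdUNDESIUl5cyIQAAABFGZFZnQQAUeIdny1FMuXeah4mBABMyMhEgBZmHQQAAAReHd4mWEAA3dneKghfLq7hmipAAAjMxEQACVDEAAAABAZqYeJhRABRndmaGI6zdxSNHgRESJFMRAAAQAAAAAAAAKah2eGQhEmd2VWhkbO7IMiNRIiIRMiIhAAAAAAAAAAACmHdmZUMRN3ZVaJh83cqEITMzIhAAAAAAAAAAAAAAARFYdlVURDEUdmZ4m7zLvLcyNDIiIQAAAAAAAAAAAAASIkiGVVVVQxFGd3eKu6rO62RDIiIiIQAAEiIRAAABABIzR7p2ZmZUMlhlVmZneu/KuFABIiMyEAAAERAAAAIjM0RDjLh2ZlVoiIdURDJu51q3NjABIzMhEQAAAAAAIzRDRDEUqoZVWImJvLuXZ71DjadnUxE0M0MhAAAAAAIhEyNEM0RphlVmeJvN3t7Jhlm8maQiIjMiMiIQAAAAEgASIyNEVmiHVWZ2dkRWh0NWqpeJoyESIQACIhAAAAAAAUQzI0VVNHh3h1MhESIjRp3HVYiUVDQxAAASIAAAAAAldkVVVFVFiqmqhlad7/2qnIZoh2d4ZlIQAAAQAAAAE1dkRpur7ty83N26qr/8iLyqiImYeoiGQxEAAAEBESRndjI2mZrKd5mZrczM2lWu7ah4irzOuYhUMhAAESNFZnd0I2hjNTAAIzNIu82Ea8l3p0V2j//amYQzNFRFVVVVVmMliFMzEAAAM1abtkioMkeDNEWbysqYh0RDV3d2VVVVVDaHVEQRAAJEaKc0qWESRod4eKqXmYd3dERGZ3dlVmVURGZVVBEBNERnUTvJZWd4h6u5l3Z4dlZ2VVVnd3eJh1RDRWUyEhEiSJMBepeamagkrLhmZlVVZ3h3RGd4mqqXZDM0ZDI2Q0actjWFFJh4ljaruWVVREZ4iZdFeIm7qXVDIiIyEo//23MBNTAoZomIh2iYdlQzRVVmVWZ4mZhSEAAREQAXztyocgASAoY2h2UhE2iqoiIyERFWd2iGMAAAAAEgAXzGje3bh3VZlVZUEAARNqvAEhABJpdEMzEAAAAAABAUmTEmre2oZ5p2h1MgASAAAoASESWJdTIgAAAAAAARABNCAAAAJpZohkZ1MTQyMQAAECRVaIVFdkEAAAAAEiISMhAAAAAABbhCFZlRABEUAAACN4mHZWipQAABIyEBIzVUIRAQAAFWmGQzeWIAABMQAAhld1ZoiYZCASNEVCMzRWZViZvN3aYREkUyQyEQEiIAC4VVVXh1V5unZnmql2ZnZ3ettSEBIgAAEQAiAAASJCAJdmd1QzR77czcupmazKmHdkIAAAAmhiAAABEAABEjUSRVZlMBWrqqrMqZrf//yYh2MAMQAAJFIAAAIgAAEjJkM0REaIZYu5m7qYrv/9uXZlMQE0MiESIQAAESMAACQmY0REerzIRZzLmHaL7+l2VEQhAQJlQyRSAAECZTAAE0Z0RFaKmc2USKp2ZnityUNEMzIhETVEIjMRASVVMQATVWRFZ5mXi8pleIeJmIq6ZFZDMzMiIiIhJCIiIREREBNUQ1VWd5h5q6mZq8y6h5uniGM0RERCESIkQyMQABEiI1IjRFZ2eImr7cze/9qJisu6dTRVVTESMiVkMgAAAjNDMQB4mHibqr3Zm+//63eZztynMzNVMiIzI2YxAAE0REMREs3Kd77M3qmqvN3aRIm9updCETMzRDMxNTIQE2dmVURX7sl2ebvtqHmZmHhUebyXZ3QiIjNEQzIkQ0Mkd3d4d6uql2MRNGmqVWZmRVV5u5ZWd2QyM0RDMRJEVURWZ4VGnHdkMwAAAVl1VVVVRnmXhlZlVUMzQ0QgACREMyNWQ4qYI2VDIQARNGZ3d3VXeXRmREEREiM0QgAAJEM0NWUkiVIAJUeXUiITR4iJhoqmNGVnYwABEkMQAAAkQ2d3UkUQAAAEVomGUxObmGVHq3MjZnZlIAIRAAAAABI3iHYzUwAAAAFENEd0R678h5mqYzVnhnQRAAAAAAAAAFiHYyRBAAAxAVVBFGiXMCfIjKhURUiHZEZAAAAAAAACRmZCIyAAAXmWVXUhEhEAEGqbhVZUSIdniIUgAAAAASREVDIiAAADiYdkWGIQAAAkabqGV2VYhomXdncwAAAjVVQzIjEAADd3ZVQ0diEAAEVoh3VFVVeHeGVDMzEAAjIkQiEiIQACaHdlRDNFQjIUZmMQEjM0WIhkMiIyETMiIiIhEjMhADZ3"/>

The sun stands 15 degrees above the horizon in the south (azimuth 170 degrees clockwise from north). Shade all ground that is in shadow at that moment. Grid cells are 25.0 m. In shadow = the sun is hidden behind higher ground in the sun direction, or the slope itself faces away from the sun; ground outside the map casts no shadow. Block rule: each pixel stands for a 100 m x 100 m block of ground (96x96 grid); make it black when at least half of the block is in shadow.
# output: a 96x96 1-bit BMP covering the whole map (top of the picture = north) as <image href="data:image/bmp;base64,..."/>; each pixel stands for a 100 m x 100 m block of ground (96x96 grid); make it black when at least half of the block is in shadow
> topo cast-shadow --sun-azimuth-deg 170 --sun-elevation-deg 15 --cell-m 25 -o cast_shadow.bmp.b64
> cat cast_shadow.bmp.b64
<image width="96" height="96" href="data:image/bmp;base64,Qk2+BAAAAAAAAD4AAAAoAAAAYAAAAGAAAAABAAEAAAAAAIAEAAATCwAAEwsAAAIAAAAAAAAA////AAAAAAAAAAAAAAAAAAAAAAAAAAAAAAAAAAAAAAAAAACAAAAAAAHAAAAAAAAAMAgAAAHwAAAAAAAAcBAAAAB4AAAAAAAAIAAAAAA/+AAAAAAAAACAAAAf/gAAAAADAAeAAAAH/wAAAAEHgD+AAAAD/wAAAAYDEf8AAAAA/gAGAAQANzwAAAAABgAPAAAABAHgAAAAAAAHwAAAAH/4AAAAAAAH4AB+Af/8AAAAAAAH8AA/B+AGAAAAAAAP+AAfD4AHAAAAAAAH+AAf/wADwAAwAAAH/gAP/gAD8AAYAAAP/BAB+AAB+AAcAAAf/JgD+EAA/AAMAAAP/Ng/+GAAfgAGAAAP/t7//HAAHgACADAP8B///3gADwAAABgP/h///7wAB4AAABwH/8///7wAA8AAAAgH/+///5wAAcAAAAAH/+f//wAAAOAAAAAD/8YB5gAAACAAAAAD/8AB4AAAAAAAAABjv4AB4AAAAAAAAAA5HwfxwAAgAAAAAAAMGAf5wAAAAAAAAAAAAAf9gAAAAAAAAAAAAAf9DAAAAAAAAAAAcAP8GAAAAAABAAAB/gP/+AAAAAAAAAAA/wP/4AAAAAAAAAAAf8P/gAAAAAAAAAAAf/P/AAAAAAAAAAAAP/EAAAAAAAAAAAAAH/AAAAAMAAAAAAAAB+AAAAAfAAAAAAAAAAAAAAB/wAAAAAAAAAAAAAB/wAAAAAAAAAAAAABfgAAAAAAAAAAAAAAIAAAAAAAAAAAAAAAAAAAAAAAAAAAAAAAAAMAAAAAAAAAAAAAAAAAAAAAAAAAAAMAAAAMAAAAAAAAAAOAAB44AAAAAAAAAcPwAD54ACAAAAAAH//wABxwAfAAAAAAf//wAAAAA+ADBgAB///gAAAAA8PzDAAf///x/gAAAYP7AAAcf8f//8AABAP/AAAD/4P///AIB4P+AAAP/gP/3/AIB/H+AAAPAAP/n+AAA/j8AAAOAAGfAAAAADh8AAAAAAAOAAP4gHg8AAAAAAAEB+H/w/g4AAAAAAAAP/A/4/gYAAAAAAAAe/Afw/gIAEAAAAAAY/gfwfgAAAAAAAAAYAAfgfgAAAAAAAAAgAAfgDwAAAAAAAAAjAAfwDwAAAAAAAAADAAPwD4AAAAAAAAAAAEPgD4AAAAAAAAAAAEPgB4AAAAAAAAAAAEHPB4AAAAAAAAAAAAAPAwAAAAAAAAAAAAAfAAAAAAAAAAAAAAAfAAAAAAAAAAAAAAAOAAAAAAAAAAAAAAAMAAAAAAAAAAAAAAAAAAAAAAAAAAAAAAAAAAAAfgAAAAAAAAAAAAAAf4AAAAAAAAQAAAAAf4AAAAAAAA4AAADAf8AAAAAYAB8AAAHgB+AAAAAeAH8AAB/wA+AAAAAOAf8AAD/wAYAAAAAEH//AAD/wAAAAAAAF///gAD/4AAAAAAAB///AAD74AAPAAAAA///AAD5ABg/gAAAAf//AAD4AA/9gAAAAD/wAAHwAAf+AAAAAA/gAAHAAAP+AAAAAAeAAACAAAB8AAAAAAAAAAAAAAAQDgAAAAAAAAAA="/>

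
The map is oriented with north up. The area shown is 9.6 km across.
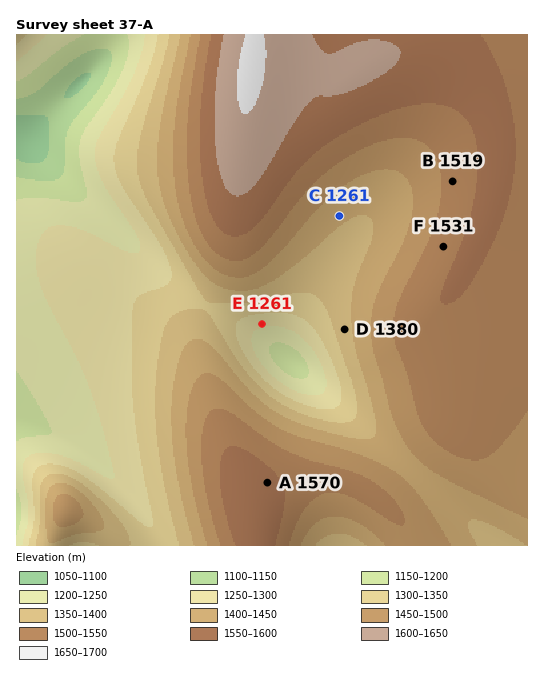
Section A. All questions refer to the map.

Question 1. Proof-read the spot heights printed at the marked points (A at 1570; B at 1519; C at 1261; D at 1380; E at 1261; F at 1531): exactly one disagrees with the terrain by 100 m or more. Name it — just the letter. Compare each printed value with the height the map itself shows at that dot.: C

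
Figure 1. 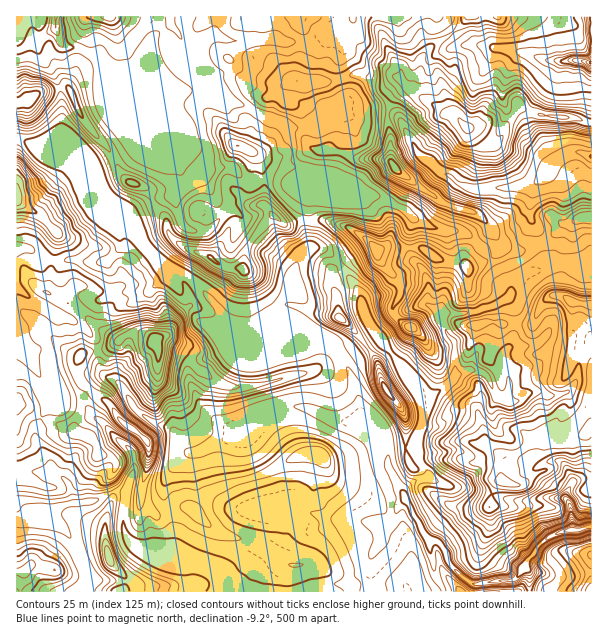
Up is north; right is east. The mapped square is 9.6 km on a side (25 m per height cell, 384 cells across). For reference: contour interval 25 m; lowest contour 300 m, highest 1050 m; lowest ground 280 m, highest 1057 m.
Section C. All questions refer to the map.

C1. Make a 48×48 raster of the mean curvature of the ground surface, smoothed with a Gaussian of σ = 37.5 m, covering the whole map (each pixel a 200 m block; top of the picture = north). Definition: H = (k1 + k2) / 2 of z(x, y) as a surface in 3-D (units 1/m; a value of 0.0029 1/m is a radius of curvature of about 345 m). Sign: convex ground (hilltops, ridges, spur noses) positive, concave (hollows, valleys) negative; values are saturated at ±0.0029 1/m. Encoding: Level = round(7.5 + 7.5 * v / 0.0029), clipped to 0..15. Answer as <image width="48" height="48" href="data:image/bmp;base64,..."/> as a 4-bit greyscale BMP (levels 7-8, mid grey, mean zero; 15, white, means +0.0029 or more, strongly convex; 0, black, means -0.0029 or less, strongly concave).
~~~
<image width="48" height="48" href="data:image/bmp;base64,Qk32BAAAAAAAAHYAAAAoAAAAMAAAADAAAAABAAQAAAAAAIAEAAATCwAAEwsAABAAAAAAAAAAAAAAABEREQAiIiIAMzMzAERERABVVVUAZmZmAHd3dwCIiIgAmZmZAKqqqgC7u7sAzMzMAN3d3QDu7u4A////AIdVZneYmZh4h4d3dmZ3h4iIlcYCN4uXi6idl1aqlmZ4d4iIiImYd3iIa0PZkxVmWIuaZW6mVnd3d3d4iJmId3eJWUuolwu3enqHZm9Vd3d3d3iId4iHd3eKVXeoaYD93XeHZ31Fdnd3iZmIh3eHeHiYJYaKhsQFa2Zmd31HqIeJl3d3eIh3d2eiqHh6doiDAHd3mHxWqYiZdnd3d3d3d5aEh4msiqm/TGVlVTiFt3mYdnd3h4h3iIg4jKmsdmZ0TJm7eYZTxmiImYd3d4eHiIc7tjNYi7eHjIh2aHuwxld3iaqYd3eXh4WGNVWLqJl4J3d3d6bjqUZ3d3eKmHmWh3XJaryHmHakh4dmdbuxnkdnd3ZnmqyIh3W0doZ4mYmHp6Z5mKcC/0aHd3d3eJh4d2WkrLypdZiImpWIqaJv1keIh3d3d3Znd2TDZXiHepiIeYeIiET4BGd3Z3d3d3Z3dzb0aWelqJiYiKlmaHuwbEeFZmZmZ2eIdV/UWJm1Y2pqaadnaKxSfWpniZh2ZniIZN9FZYimZ1VEWod2i4Q1rLY5u6vNuHiIVfZGd0fTpoirSXd2mVZXfKVrplVWmqmGd/NVi0VHd3d5eXd2q2l1mqV3ZXd2Znl2aaRXuyt7aIl4iHdpinnFq5aaZnd3d3dmekVn2TtYdmaHmHiXd1i6netmZ3d3d3VG1UXepEiXhphYl3iGZ5dop500d3d3d2jfVFvtY7vKuJpXh5hmiWdVdLd5d3d3iHe5RL0kVGM0dmtmmXWKlmeHVqSWZmZmd1eoRGulZoyYZmnd2muXmpiYhlaEVaqHZ2qoRZmoV2t3dnWGVIh3mHaIl2dFe822VomVaJqmaGuGd2d3d5d2VVSYdlRp6ZqGZnp3ardTq5uId3d3d2ZneJpoZWv9pXpXdVVWbMmLx3lmqJh3h3V+qodnZstUaVuWZ0VnzXtZhmVpl3iHhma7h2Z3V9RXWma3+JnPplxVREV7hnV5qIu3hWd3abSphmZ9hnl1RXhEd6zYiWnHvMeJZXdlaWWpd4rYVnZnd2RFrsl4aHaVZ7d4Z3Z6unZ3aZZ2Z3d3dUaN2UM0VmZmd9h3Z3W8l3d2emaHZ3d3VZv7VDeGZnZ3iMVWd2amZ3eHZkiHd2ZWh6+VNWaYl3ZomJR3d0qWd3d3aYunhpuZmq1SVqiqunZ2ZFV3dKtnd3d2a8h4Z6iHVI00h5yHtmVmV2dWSNZnd3h2m2d4Z2aHdYsnh5uomHRmWop1bmZ3d4h3pnhVWHd3daZIq6mqeYzv67x0m1d3eHeIdmWIqHd3ZYd5maeJSqlmZp3FyGd3h3d3Z4mZh4d2V6ipiJVqXJVWZ4mWt3d3d3iHeJeIiaupeJqXeoZYaYZ4iHZIeHd4d4iHd3d3mXdolamIeoZ3h3iZp2Z4mGeId4h3iniJeHd2aXyJZoiGhmVDBXaVVnaHd4h3h2d3Znd3dLdXt1VlVniJrodzmVaGd4eIZ3d2eId3ZsZpaKZ1iHiImJizm6u4iHeIiJiYiYiHaHVndmy52IiIlA=="/>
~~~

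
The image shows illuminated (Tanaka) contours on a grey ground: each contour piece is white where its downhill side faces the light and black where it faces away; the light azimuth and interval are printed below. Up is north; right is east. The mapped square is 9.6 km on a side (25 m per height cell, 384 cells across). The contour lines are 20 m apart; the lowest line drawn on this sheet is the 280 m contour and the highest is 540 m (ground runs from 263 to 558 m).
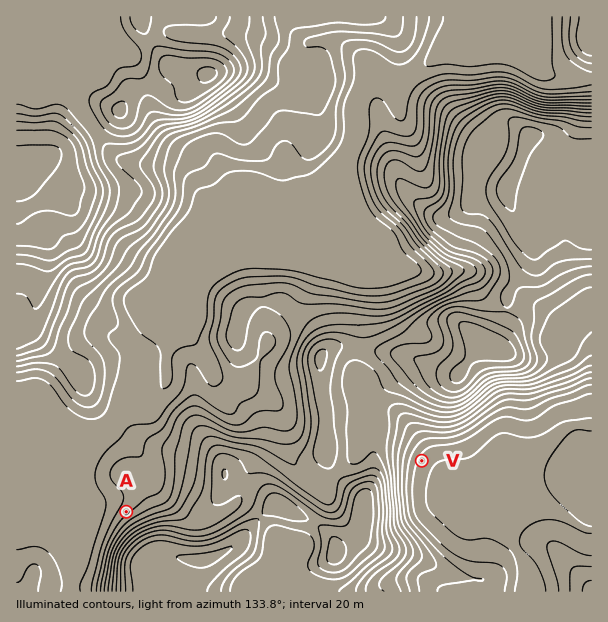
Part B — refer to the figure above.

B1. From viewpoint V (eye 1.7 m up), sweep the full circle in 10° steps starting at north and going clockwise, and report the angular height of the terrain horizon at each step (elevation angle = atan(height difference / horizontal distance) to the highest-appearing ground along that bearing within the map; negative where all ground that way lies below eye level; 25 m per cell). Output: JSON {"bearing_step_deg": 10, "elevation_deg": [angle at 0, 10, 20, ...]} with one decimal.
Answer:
{"bearing_step_deg": 10, "elevation_deg": [8.1, 8.9, 9.4, 8.5, 5.9, 4.1, 1.8, 0.1, -0.3, -0.2, -0.1, -0.3, 0.2, 0.6, -0.1, 0.6, 0.8, 1.4, 2.4, 4.0, 5.6, 7.2, 9.5, 11.1, 12.0, 11.8, 11.2, 10.6, 10.1, 9.6, 9.0, 8.4, 7.5, 6.8, 6.1, 7.0]}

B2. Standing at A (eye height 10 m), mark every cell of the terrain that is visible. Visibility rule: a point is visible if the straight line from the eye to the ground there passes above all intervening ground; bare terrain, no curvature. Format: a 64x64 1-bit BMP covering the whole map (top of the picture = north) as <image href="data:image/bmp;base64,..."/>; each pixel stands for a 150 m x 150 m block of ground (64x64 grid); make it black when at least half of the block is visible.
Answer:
<image width="64" height="64" href="data:image/bmp;base64,Qk0+AgAAAAAAAD4AAAAoAAAAQAAAAEAAAAABAAEAAAAAAAACAAATCwAAEwsAAAIAAAAAAAAA////AAAAAAD8AAAAAAAAAHwAAAAAAAAA/gAAAAAAAAD+AAAAAAAAAP8AAAAAAAAA/5wAAAAAAAD/nwAAAAAAAP//AAAAAAAA//8AAAAAAAD//nAAAAAAAP/+/AAAAAAA//7+AAAAAAD//f4AAAAAAP+R/gAAAAAA/wH8AAAAAAD/A/wAAAAAAP8D+AAAAAAA/wBwAAAAAAD/gGAAAAAAAP/AAAAAAAAA/8AAAAAAAAD/wAAAAAAAAP/gAAAAAAAA/+AAAAAAAAD88AAAAAAAAPg4AAAAAAAA+B4AAAAAAAD4AAAAAAAAAPgYAAAAAAAAeDABAAAAAAA4YAMAAAAAAD/gQ4AAAAAAH+DCAAAAAAAf+OAAAAAAAD//8AAAAAAAP//wAAAAAAD///gAAAAAAP///AAAAAAA///8AAAAAADH//4AAAAAAIf//wAAAAAAj///AAAAAAD9//+AAAAAAPH//8AAAAAA4MAfwAAAAABgAB/gAAAAABAAH/gAAAAAAAA/+AAAAAAAAD/8AAAAAAAAP/4AAAAAABw//wAAAAAAP///gAAAAAA////AAAAAACf//8AAAAAAB///4AAAAAADn//gAAAAAAHf+MAAAAAAAePwAAAAAAAAAAAAAAAAAAAAAAAAAAAAAAAAAAAAAAAAAAAAAAAAAAAAAIMAAAAAAAAB/4AAAA=="/>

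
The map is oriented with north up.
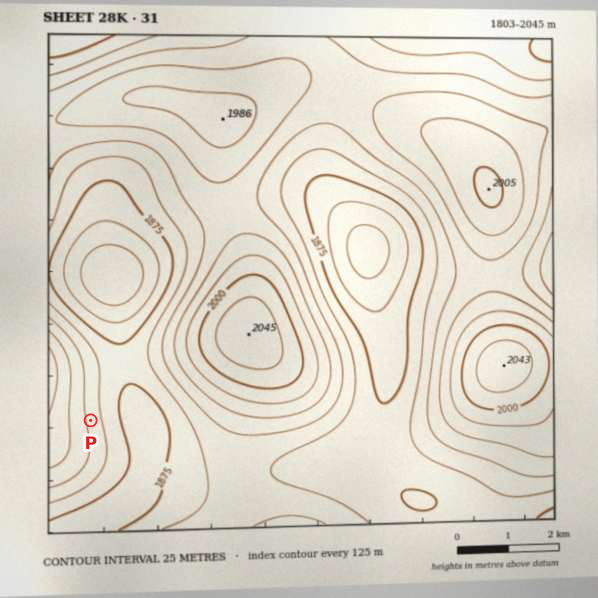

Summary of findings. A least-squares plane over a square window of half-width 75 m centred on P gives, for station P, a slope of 5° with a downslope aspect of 80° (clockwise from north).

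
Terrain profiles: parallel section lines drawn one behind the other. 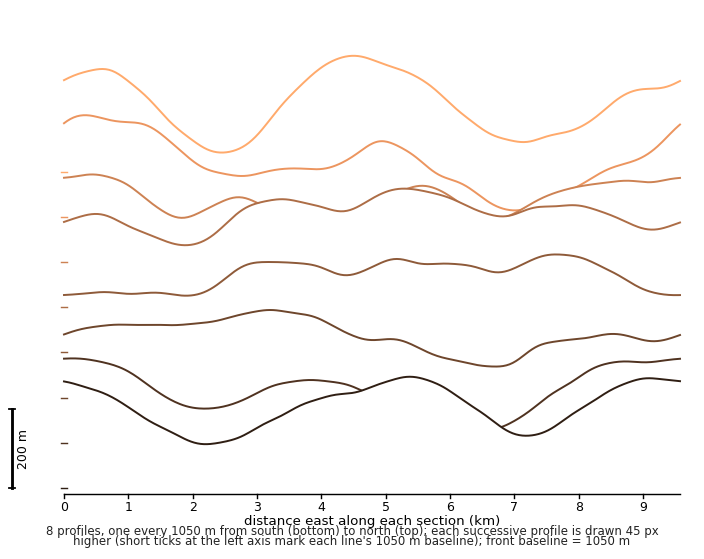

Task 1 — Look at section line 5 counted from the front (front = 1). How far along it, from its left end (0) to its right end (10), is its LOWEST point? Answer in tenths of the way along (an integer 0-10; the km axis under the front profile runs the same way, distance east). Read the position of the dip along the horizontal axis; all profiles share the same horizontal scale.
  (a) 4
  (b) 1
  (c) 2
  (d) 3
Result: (c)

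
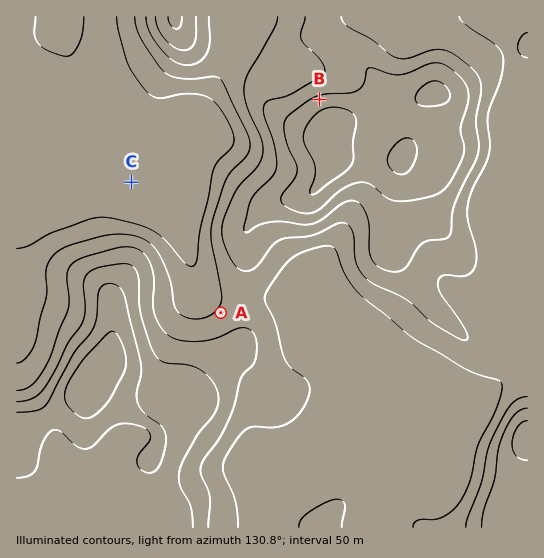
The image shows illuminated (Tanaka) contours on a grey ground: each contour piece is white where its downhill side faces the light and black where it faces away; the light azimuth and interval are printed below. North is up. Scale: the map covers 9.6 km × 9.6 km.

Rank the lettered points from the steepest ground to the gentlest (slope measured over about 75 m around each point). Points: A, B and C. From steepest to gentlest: B A C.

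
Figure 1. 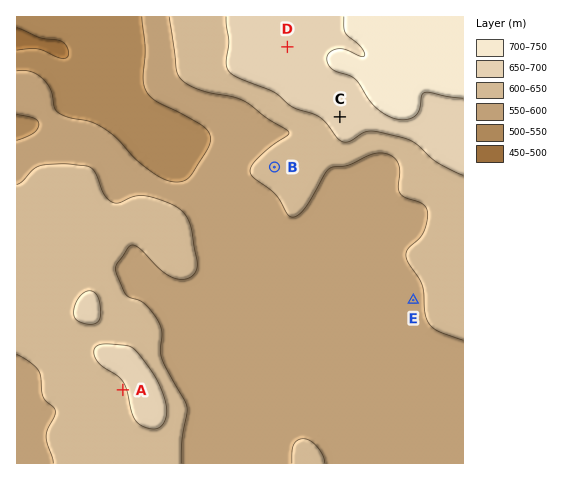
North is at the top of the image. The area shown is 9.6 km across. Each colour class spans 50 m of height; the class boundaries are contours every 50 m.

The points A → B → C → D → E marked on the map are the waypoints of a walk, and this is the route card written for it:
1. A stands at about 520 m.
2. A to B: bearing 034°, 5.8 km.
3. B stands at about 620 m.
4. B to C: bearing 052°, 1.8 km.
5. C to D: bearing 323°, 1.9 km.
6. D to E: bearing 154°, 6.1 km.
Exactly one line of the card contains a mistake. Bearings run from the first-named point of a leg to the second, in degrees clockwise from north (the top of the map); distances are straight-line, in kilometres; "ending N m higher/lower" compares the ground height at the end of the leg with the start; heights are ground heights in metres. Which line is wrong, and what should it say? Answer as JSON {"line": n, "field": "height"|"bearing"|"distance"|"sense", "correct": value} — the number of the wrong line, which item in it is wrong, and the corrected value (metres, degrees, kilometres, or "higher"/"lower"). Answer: {"line": 1, "field": "height", "correct": 640}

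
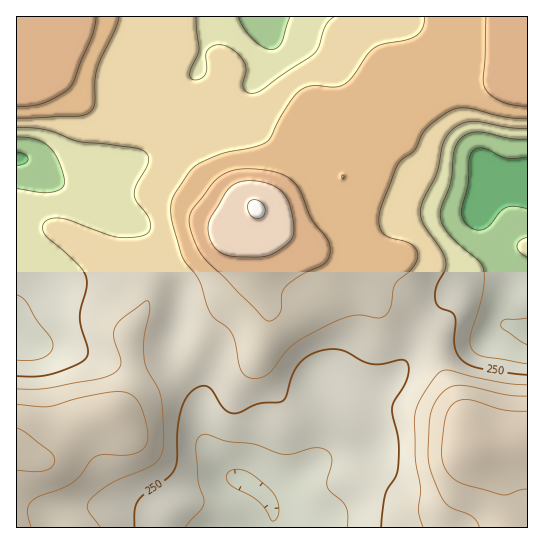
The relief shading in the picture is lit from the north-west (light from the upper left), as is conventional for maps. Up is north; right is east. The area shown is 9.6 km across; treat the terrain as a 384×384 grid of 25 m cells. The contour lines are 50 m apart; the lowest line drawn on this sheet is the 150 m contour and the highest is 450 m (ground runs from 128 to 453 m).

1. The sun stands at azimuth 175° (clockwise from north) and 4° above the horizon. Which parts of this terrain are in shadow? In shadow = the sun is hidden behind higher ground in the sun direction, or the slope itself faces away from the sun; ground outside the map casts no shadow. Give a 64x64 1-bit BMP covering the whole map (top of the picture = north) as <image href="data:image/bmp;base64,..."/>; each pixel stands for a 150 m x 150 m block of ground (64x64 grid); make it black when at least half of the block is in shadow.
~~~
<image width="64" height="64" href="data:image/bmp;base64,Qk0+AgAAAAAAAD4AAAAoAAAAQAAAAEAAAAABAAEAAAAAAAACAAATCwAAEwsAAAIAAAAAAAAA////AAAAAAAAAAAAAAAAAAAAAAAAAAAAAAAAAAAAAAAAAAAAAAAAAAAAAAAAAAAAAAAAAAAAAAAAAAAAAAAAAAAAAAAAAAAAAAAAAAAAAAAAAAAAAAAAAAAAAAAAAAAAAAAAAAAAAACAAAAAAAAAAeAAAAAAAAAP/AAAAAAAB////AAAAAA////+AAAAAH////8AAAAAf////gAAAAA////+AAAAAD////wAAAAAP////AAAAAAf///4AAAAAB////AAAAAAD///4AAAAAAP///AAAAAAA///4AAAAAAD/7/AAAAAAAP/vwAAAAAAAf+wAAAAAAAB/4AAAAAAAAH/gAAAAAAAAP+AAAAAAAAAf4AAAAAAAAA/AABgAAAAAP8AAeAAAAAD/wAD4AAAAD/+ABnAAAAAP//B+AAAAAAP/8fwAOAAAAD9z/AB8AAAAD3/4AH/+AAAAP+AAf/4AAAA/wAB//gAAAA+AAD/+AAAADwAAP/4AAAAOAAA//AAAAAAAAB/8AAAAAAAAH/wAAAAAAAAP+AAAAAAAAA/4AAAAAAAAD/gAAAAAAAAP+AAAAAAAAA/+AAAAAAAAB//gAAAAAAAH//AAAAAAAAf/8AAAAAAAA//wAAAAAAAB/+AAAAAAAAH/wHgAAAAAAf/AfAAAAAAB/4B8AAAAAAH/AHgAAAAAAfYAMAAA=="/>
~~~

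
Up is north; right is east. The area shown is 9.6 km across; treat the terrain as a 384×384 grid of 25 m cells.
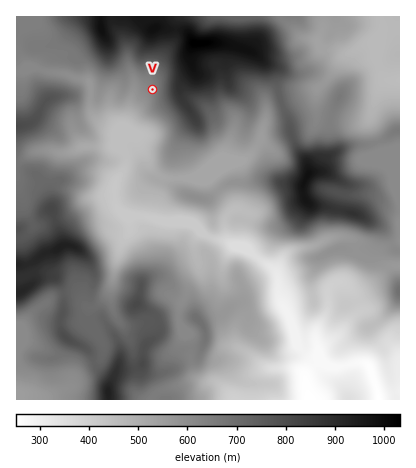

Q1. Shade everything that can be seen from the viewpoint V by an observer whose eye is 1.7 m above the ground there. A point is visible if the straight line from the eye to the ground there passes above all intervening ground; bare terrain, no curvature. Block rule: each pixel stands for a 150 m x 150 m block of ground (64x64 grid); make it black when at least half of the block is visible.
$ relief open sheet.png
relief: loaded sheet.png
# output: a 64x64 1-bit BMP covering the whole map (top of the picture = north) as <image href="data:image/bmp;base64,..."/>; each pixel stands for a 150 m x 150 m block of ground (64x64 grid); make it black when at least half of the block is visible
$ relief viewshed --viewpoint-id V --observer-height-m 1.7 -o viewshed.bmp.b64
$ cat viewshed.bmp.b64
<image width="64" height="64" href="data:image/bmp;base64,Qk0+AgAAAAAAAD4AAAAoAAAAQAAAAEAAAAABAAEAAAAAAAACAAATCwAAEwsAAAIAAAAAAAAA////AAAAAAAAAAAAAAAAAAABAAAAAAAAAAMAAAAAAAAABwAAAAAAAAADgAAAAAAAAAHAIAAAAAAAAMAAAAAAAAAAwAAAAAAAAAjAAAAAAAAAGAAAAAAAAAAQgAAAAAAAAACAAAAAAAAAAYDAAAAAAAADAMAAAAAAAAcBwAAAAAAABwPAAAAAAAAH/AAAAAAAAAP4AAAAAAAAA/gAAAAAAAADzAAAAAAAAAP+AAAAAAAAB/+AAAAAAAAH/4AAAAAA4A//AAAAAAAwH/4AAAAAAB4//AAAAAAAD//4AAAAAAAD//AAAAAAAAH/8AAAAAAAAf/AAAAAAAAB/8AAAAAAAAP/gAAAAAAAB/+AAAAAAAAP/8AAAAAAAAfP+AAAAAAABd/4AAAAAAAF//gAAAAAAA/++AAAAAAAP/5wAAAAAAD///AAAAAAAP//4AAAAAAAgP/gAAAAAACAj+AAAAAAAAGPwAAAAAAAH5/AAAAAAAA/n4AAAAAAAB+/AAAAAAAAD78AAAAAAAAPtgAAAAAAAAf2YgAAAAAAA/JvwAAAAAAD8ifAAAAAAAPiN8AAAAAAD4P34AAAAAAOAf/gAAAAAOAB/+AAAAAAgAHv4AAAAAAAAe+gAAAAAAAB54AAAAAAAAHnwAAAAAAAAOHAAAAAAAAAYAAAAAAAAAAAAAAAAAAAAAAAAAAAAA=="/>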